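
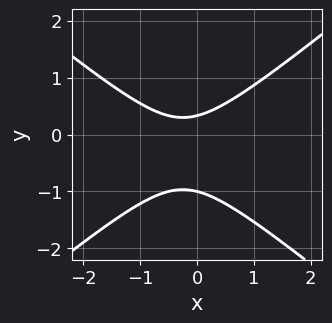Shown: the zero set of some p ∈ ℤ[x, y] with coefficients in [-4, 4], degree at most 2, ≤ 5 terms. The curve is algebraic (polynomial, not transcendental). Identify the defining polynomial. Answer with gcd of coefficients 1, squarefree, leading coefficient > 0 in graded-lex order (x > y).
1. Degree: no degree-1 curve has this shape, so deg p = 2.
2. Reading off the gridlines: it crosses the y-axis at the gridline y = -1; it misses every integer gridline on the x-axis.
3. Fitting integer coefficients to these (and the overall shape) gives p.

2*x^2 - 3*y^2 + x - 2*y + 1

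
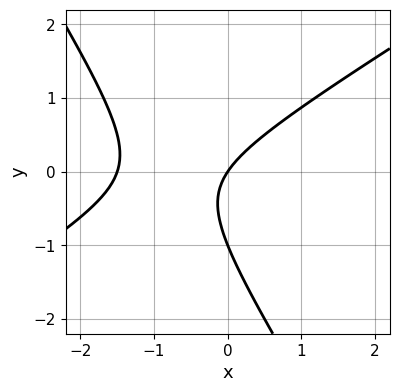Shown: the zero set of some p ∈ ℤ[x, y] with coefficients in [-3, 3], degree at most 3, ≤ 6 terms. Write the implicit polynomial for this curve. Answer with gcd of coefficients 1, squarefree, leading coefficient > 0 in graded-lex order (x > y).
1. Degree: the shape is more complex than any degree-1 curve, so deg p = 2.
2. Reading off the gridlines: one x-axis crossing is at x = 0; among the integer gridlines, it crosses the y-axis at y ∈ {-1, 0}.
3. These observations pin down the coefficients.

2*x^2 - 2*x*y - 2*y^2 + 3*x - 2*y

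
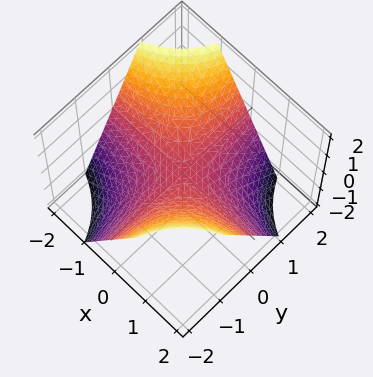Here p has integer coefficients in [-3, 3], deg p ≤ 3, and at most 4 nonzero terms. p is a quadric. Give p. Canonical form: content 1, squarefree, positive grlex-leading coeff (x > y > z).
1. The degree is 2 — a hyperbolic paraboloid; a quadric.
2. Checking where it meets the axes: it crosses the z-axis at the gridline z = 0; the visible x-axis segment lies entirely on the surface; every point of the y-axis in the box is on the surface.
3. Fitting integer coefficients to these (and the overall shape) gives p.

x*y + z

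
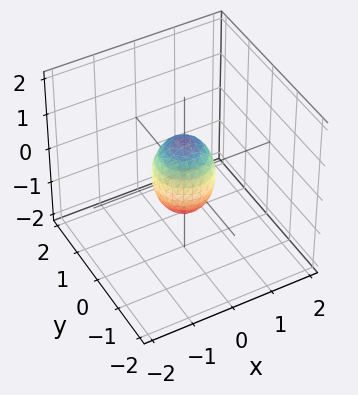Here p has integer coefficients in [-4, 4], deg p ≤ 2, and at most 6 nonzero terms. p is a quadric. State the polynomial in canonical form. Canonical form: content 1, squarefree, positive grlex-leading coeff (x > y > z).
2*x^2 + 2*y^2 + z^2 - 1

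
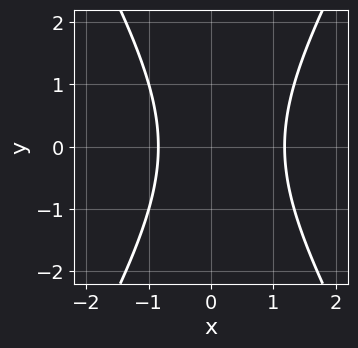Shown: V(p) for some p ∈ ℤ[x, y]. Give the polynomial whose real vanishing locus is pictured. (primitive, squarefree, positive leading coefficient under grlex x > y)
1. Degree: the shape is more complex than any degree-1 curve, so deg p = 2.
2. Symmetries: it's symmetric under y → −y, forcing even powers of y.
3. Against the integer gridlines: the curve avoids every integer y-axis point in the box.
4. Putting this together gives p.

3*x^2 - y^2 - x - 3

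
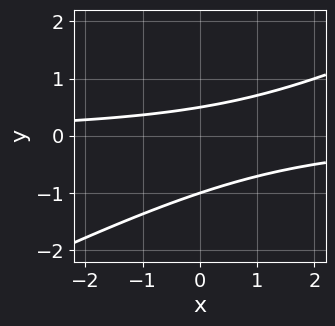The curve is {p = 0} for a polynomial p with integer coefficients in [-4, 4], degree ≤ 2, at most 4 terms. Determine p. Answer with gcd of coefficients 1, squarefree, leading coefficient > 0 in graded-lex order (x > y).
(a) Degree: the shape is more complex than any degree-1 curve, so deg p = 2.
(b) Reading off the gridlines: it crosses the y-axis at the gridline y = -1; it misses every integer gridline on the x-axis.
(c) Fitting integer coefficients to these (and the overall shape) gives p.

x*y - 2*y^2 - y + 1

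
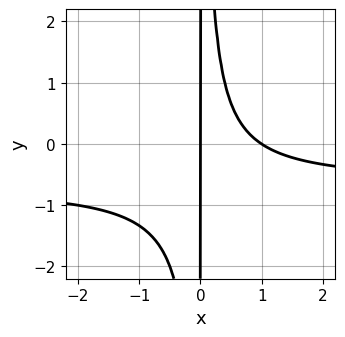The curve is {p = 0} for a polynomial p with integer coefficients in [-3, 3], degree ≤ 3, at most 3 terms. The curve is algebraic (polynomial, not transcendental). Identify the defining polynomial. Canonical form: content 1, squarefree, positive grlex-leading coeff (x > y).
3*x^2*y + 2*x^2 - 2*x

1. Degree: no degree-2 curve has this shape, so deg p = 3.
2. From the visible intercepts: the x-axis gridline crossings are at x ∈ {0, 1}; the visible y-axis segment lies entirely on the curve.
3. Fitting integer coefficients to these (and the overall shape) gives p.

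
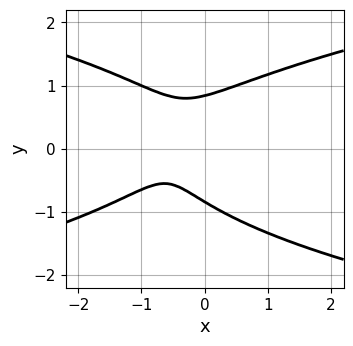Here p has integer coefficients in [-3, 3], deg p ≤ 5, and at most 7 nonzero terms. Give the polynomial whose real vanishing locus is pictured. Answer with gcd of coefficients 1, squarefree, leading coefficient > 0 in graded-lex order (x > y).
1. Degree: the shape is more complex than any degree-3 curve, so deg p = 4.
2. Reading off the gridlines: no x-intercept at any integer in the box.
3. Fitting integer coefficients to these (and the overall shape) gives p.

2*y^4 - 2*x^2 + x*y - 2*x - 1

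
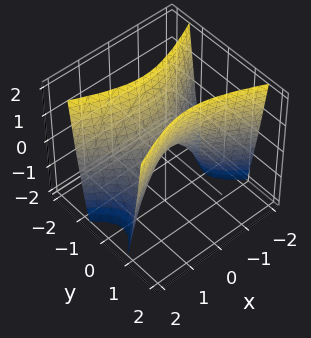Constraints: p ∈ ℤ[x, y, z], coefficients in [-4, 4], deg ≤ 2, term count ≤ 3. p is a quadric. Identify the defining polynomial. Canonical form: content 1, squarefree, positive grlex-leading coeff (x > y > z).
First, degree: a hyperbolic paraboloid; a quadric, so deg p = 2.
Next, symmetries: the y ↦ −y reflection is a symmetry, so y appears only in even powers; it's symmetric under x → −x, forcing even powers of x.
Next, observable constraints: one z-axis crossing is at z = 0; one y-axis crossing is at y = 0; it meets the x-axis at x = 0 (among the integer gridlines).
Finally, assembling these constraints gives the stated polynomial.

x^2 - 3*y^2 + z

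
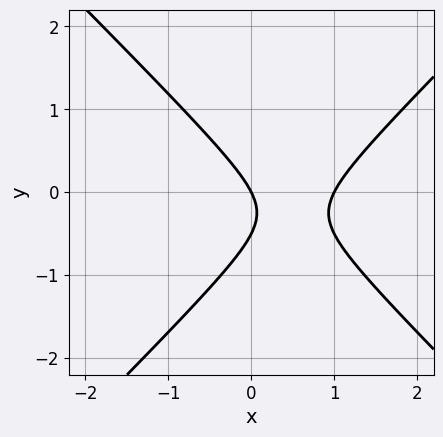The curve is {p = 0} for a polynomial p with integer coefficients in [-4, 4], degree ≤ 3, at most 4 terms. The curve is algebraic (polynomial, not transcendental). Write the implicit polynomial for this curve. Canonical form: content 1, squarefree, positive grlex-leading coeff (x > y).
First, deg p = 2.
Then, checking where it meets the axes: it meets the y-axis at y = 0 (among the integer gridlines); among the integer gridlines, it crosses the x-axis at x ∈ {0, 1}.
Finally, fitting integer coefficients to these (and the overall shape) gives p.

2*x^2 - 2*y^2 - 2*x - y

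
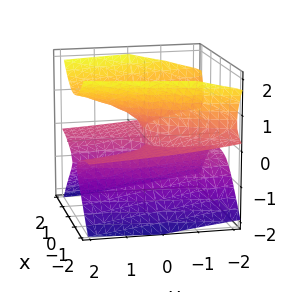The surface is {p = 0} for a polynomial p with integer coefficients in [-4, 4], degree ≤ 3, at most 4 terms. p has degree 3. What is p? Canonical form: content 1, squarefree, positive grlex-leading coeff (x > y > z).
The degree is 3 — a generic line meets the surface in up to 3 points.
From the axis intercepts and sections: every point of the x-axis in the box is on the surface; it crosses the z-axis at the gridline z = 0; it meets the y-axis at y = 0 (among the integer gridlines).
Solving for integer coefficients yields p as stated.

3*x^2*z - 3*z^3 + 2*y*z + y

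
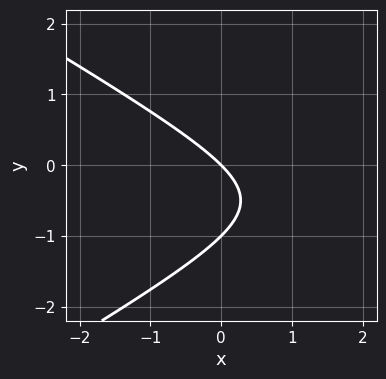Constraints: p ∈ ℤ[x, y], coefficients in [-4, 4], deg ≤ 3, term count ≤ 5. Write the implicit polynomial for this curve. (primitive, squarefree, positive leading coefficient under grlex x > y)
x^2 - 3*y^2 - 3*x - 3*y

1. Degree: no degree-1 curve has this shape, so deg p = 2.
2. Observable constraints: it crosses the x-axis at the gridline x = 0; the y-axis gridline crossings are at y ∈ {-1, 0}.
3. Fitting integer coefficients to these (and the overall shape) gives p.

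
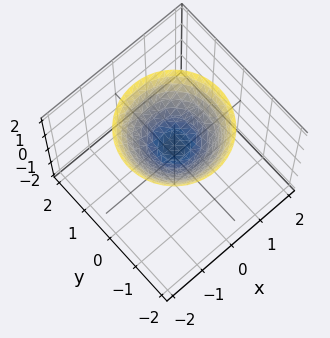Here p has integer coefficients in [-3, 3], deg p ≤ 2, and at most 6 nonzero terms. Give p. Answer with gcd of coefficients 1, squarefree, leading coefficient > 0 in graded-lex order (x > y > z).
2*x^2 + 2*y^2 - 3*z + 2

deg p = 2. A generic line meets the surface in up to 2 points.
Symmetries: every cross-section ⟂ z is a circle, so x, y appear only via x² + y².
Observable constraints: a circular section at z = 1 has radius between 0 and 1; no y-intercept at any integer in the box; it misses every integer gridline on the x-axis.
Matching integer coefficients to the picture gives p.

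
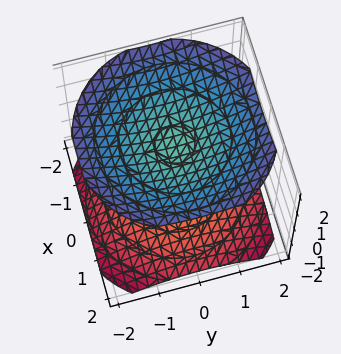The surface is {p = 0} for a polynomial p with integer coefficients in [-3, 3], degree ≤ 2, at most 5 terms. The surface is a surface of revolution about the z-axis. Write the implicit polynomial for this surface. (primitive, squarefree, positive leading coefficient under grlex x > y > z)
First, I count 2 distinct pieces. They look like related sheets of one shape, so recover p as a whole.
Next, the degree is 2 — a generic line meets the surface in up to 2 points.
Next, symmetry: the surface is invariant under rotation about z: p = q(x² + y², z).
Then, against the integer gridlines: it misses every integer gridline on the y-axis; the surface avoids every integer x-axis point in the box.
Finally, solving for integer coefficients yields p as stated.

x^2 + y^2 - 2*z^2 + 3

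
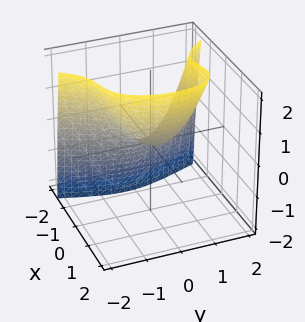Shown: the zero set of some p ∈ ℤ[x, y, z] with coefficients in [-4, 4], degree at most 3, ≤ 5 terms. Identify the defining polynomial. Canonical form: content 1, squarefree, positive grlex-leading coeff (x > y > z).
3*x^3 - x*y + 2*y^2 - 2*z

deg p = 3.
Reading off the gridlines: one z-axis crossing is at z = 0; one x-axis crossing is at x = 0.
Solving for integer coefficients yields p as stated.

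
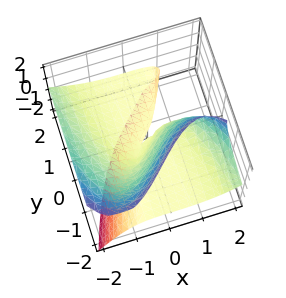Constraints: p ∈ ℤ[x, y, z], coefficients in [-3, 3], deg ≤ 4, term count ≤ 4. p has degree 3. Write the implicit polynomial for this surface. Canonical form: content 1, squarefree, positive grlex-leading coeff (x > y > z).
(a) The degree is 3 — the shape is more complex than any degree-2 surface.
(b) Checking where it meets the axes: one x-axis crossing is at x = 0; it crosses the z-axis at the gridline z = 0.
(c) Together with the visible shape, these determine p as stated. Check: (0, 1, 0) on the y-axis lies on the surface, and p(0, 1, 0) = 0. ✓

x^3 - 3*x*z + 3*y*z + 2*z^2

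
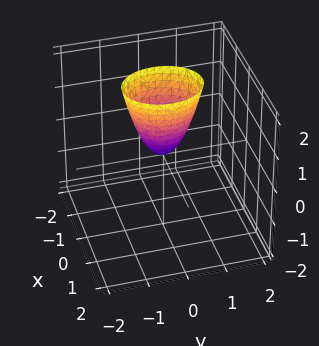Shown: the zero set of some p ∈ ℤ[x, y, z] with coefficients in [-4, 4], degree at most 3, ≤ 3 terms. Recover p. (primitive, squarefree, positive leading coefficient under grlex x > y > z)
3*x^2 + 2*y^2 - z

(a) Degree: a single bowl opening along one axis; a quadric, so deg p = 2.
(b) Symmetries: mirror symmetry y ↦ −y ⇒ only even powers of y; the x ↦ −x reflection is a symmetry, so x appears only in even powers.
(c) From the visible intercepts: one y-axis crossing is at y = 0; it meets the z-axis at z = 0 (among the integer gridlines); one x-axis crossing is at x = 0.
(d) Fitting integer coefficients to these (and the overall shape) gives p.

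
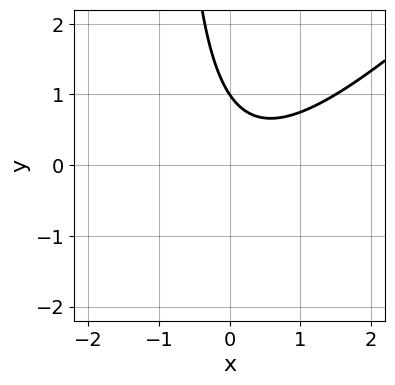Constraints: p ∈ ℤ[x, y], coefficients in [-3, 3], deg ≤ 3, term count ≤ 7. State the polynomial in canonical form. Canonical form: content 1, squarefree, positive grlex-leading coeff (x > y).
(a) Degree: no degree-1 curve has this shape, so deg p = 2.
(b) Observable constraints: no x-intercept at any integer in the box; it crosses the y-axis at the gridline y = 1.
(c) Together with the visible shape, these determine p as stated.

2*x^2 - 2*x*y - x - 2*y + 2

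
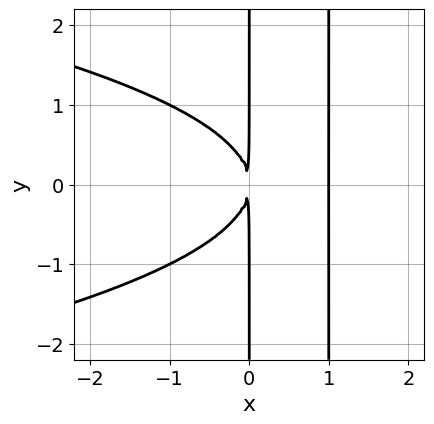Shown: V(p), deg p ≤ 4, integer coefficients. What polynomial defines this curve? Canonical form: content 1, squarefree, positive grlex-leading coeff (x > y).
(a) deg p = 4.
(b) Symmetries: the y ↦ −y reflection is a symmetry, so y appears only in even powers.
(c) Checking where it meets the axes: one x-axis crossing is at x = 1; the visible y-axis segment lies entirely on the curve.
(d) Matching integer coefficients to the picture gives p.

x^2*y^2 + x^3 - x*y^2 - x^2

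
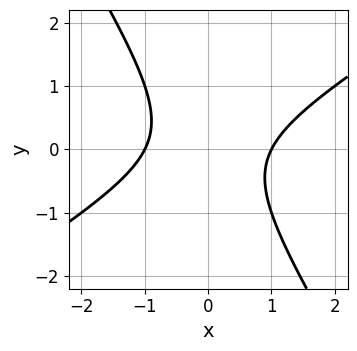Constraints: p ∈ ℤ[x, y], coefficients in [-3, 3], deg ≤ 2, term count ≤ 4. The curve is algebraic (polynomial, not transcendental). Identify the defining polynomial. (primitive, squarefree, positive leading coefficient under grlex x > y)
First, degree: the shape is more complex than any degree-1 curve, so deg p = 2.
Then, checking where it meets the axes: the x-axis gridline crossings are at x ∈ {-1, 1}; no y-intercept at any integer in the box.
Finally, these observations pin down the coefficients.

x^2 - x*y - y^2 - 1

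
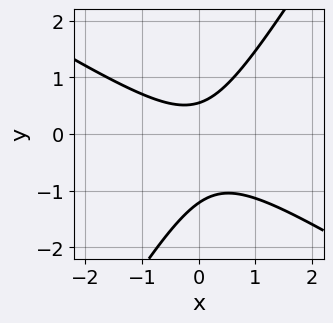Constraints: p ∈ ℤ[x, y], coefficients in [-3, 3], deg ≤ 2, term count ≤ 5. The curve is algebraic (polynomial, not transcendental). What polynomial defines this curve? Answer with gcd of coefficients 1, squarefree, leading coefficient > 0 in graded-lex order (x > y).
3*x^2 + 3*x*y - 3*y^2 - 2*y + 2

1. Degree: a generic line meets the curve in up to 2 points, so deg p = 2.
2. Checking where it meets the axes: it misses every integer gridline on the x-axis.
3. Assembling these constraints gives the stated polynomial.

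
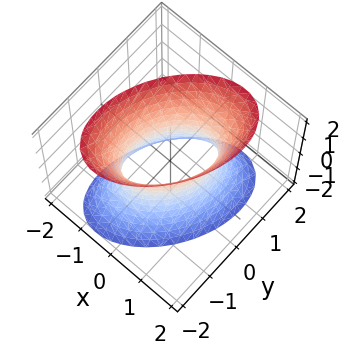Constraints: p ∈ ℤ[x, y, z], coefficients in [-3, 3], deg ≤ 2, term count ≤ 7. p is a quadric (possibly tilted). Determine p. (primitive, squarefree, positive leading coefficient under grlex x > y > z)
1. The degree is 2 — the shape is more complex than any degree-1 surface.
2. Observable constraints: it misses every integer gridline on the z-axis; the y-axis gridline crossings are at y ∈ {-1, 1}.
3. Matching integer coefficients to the picture gives p.

3*x^2 - 2*x*y + 2*y^2 - z^2 - 2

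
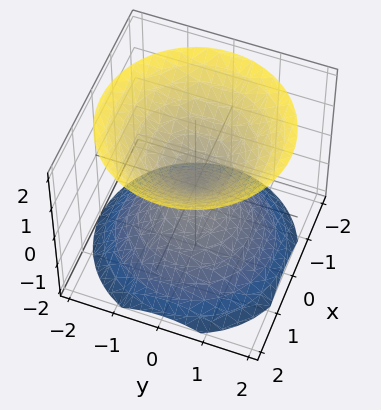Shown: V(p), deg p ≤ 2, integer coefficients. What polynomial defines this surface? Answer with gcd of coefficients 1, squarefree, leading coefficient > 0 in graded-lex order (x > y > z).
x^2 + y^2 - z^2

I count 2 distinct pieces. Treating them together as one polynomial.
deg p = 2. A double cone through the origin; a quadric.
Symmetries: the z-axis is an axis of rotation, so x and y enter only as x² + y²; the z ↦ −z reflection is a symmetry, so z appears only in even powers.
Against the integer gridlines: it meets the x-axis at x = 0 (among the integer gridlines); a circular section at z = 1 has radius exactly 1; it crosses the y-axis at the gridline y = 0.
Together with the visible shape, these determine p as stated.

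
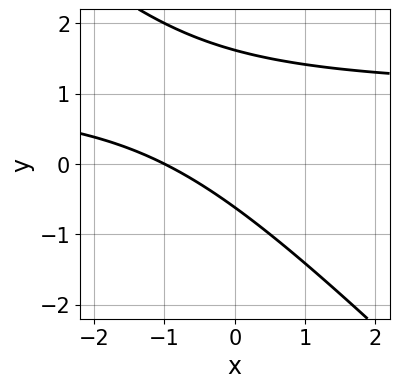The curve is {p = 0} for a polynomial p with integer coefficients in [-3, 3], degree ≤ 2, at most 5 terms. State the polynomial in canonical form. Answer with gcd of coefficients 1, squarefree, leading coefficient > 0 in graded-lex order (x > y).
(a) deg p = 2. No degree-1 curve has this shape.
(b) Observable constraints: it meets the x-axis at x = -1 (among the integer gridlines).
(c) Assembling these constraints gives the stated polynomial.

x*y + y^2 - x - y - 1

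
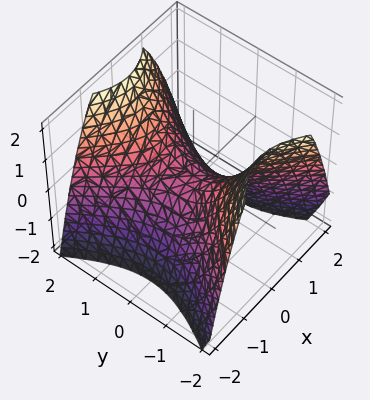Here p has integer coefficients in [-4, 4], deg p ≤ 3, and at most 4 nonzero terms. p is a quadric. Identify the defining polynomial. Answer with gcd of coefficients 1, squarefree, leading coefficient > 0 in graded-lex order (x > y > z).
(a) deg p = 2.
(b) Symmetries: the y ↦ −y reflection is a symmetry, so y appears only in even powers; mirror symmetry x ↦ −x ⇒ only even powers of x.
(c) Checking where it meets the axes: one y-axis crossing is at y = 0; one z-axis crossing is at z = 0.
(d) Assembling these constraints gives the stated polynomial.

3*x^2 - 2*y^2 + 3*z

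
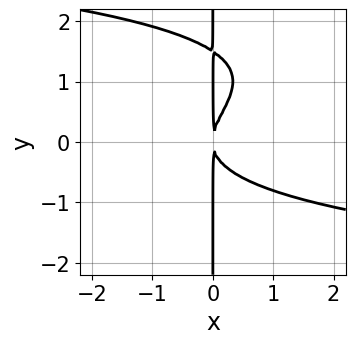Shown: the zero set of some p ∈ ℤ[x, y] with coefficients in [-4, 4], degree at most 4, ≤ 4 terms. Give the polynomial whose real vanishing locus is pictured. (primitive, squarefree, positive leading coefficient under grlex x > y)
Degree: no degree-3 curve has this shape, so deg p = 4.
Checking where it meets the axes: the visible y-axis segment lies entirely on the curve.
Assembling these constraints gives the stated polynomial.

2*x*y^3 - 3*x*y^2 + 3*x^2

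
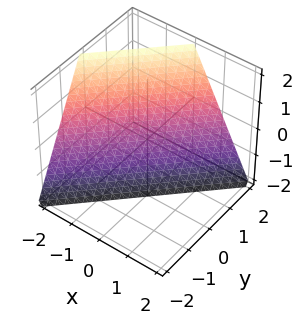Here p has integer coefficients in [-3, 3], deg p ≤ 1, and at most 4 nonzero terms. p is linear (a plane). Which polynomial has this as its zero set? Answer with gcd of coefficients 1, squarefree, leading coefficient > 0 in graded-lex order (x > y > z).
2*x - 2*y + z + 2

Degree: every cross-section is a straight line — this is a plane, so deg p = 1.
From the axis intercepts and sections: it meets the z-axis at z = -2 (among the integer gridlines); it meets the x-axis at x = -1 (among the integer gridlines); it crosses the y-axis at the gridline y = 1.
Putting this together gives p.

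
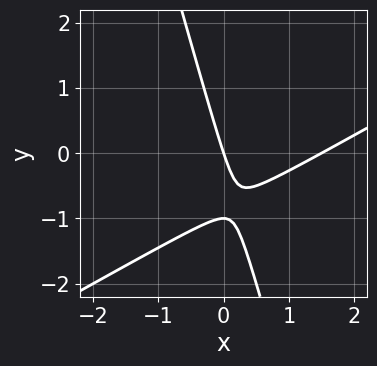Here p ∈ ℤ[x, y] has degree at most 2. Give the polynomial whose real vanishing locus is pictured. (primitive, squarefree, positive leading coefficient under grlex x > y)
1. Degree: no degree-1 curve has this shape, so deg p = 2.
2. Against the integer gridlines: among the integer gridlines, it crosses the y-axis at y ∈ {-1, 0}; it meets the x-axis at x = 0 (among the integer gridlines).
3. Putting this together gives p.

2*x^2 - 3*x*y - y^2 - 3*x - y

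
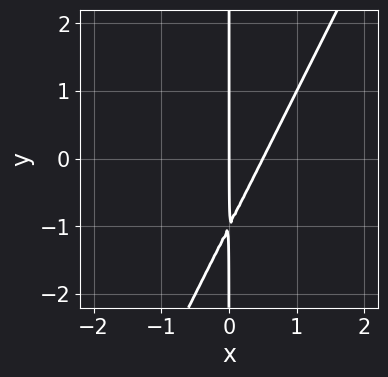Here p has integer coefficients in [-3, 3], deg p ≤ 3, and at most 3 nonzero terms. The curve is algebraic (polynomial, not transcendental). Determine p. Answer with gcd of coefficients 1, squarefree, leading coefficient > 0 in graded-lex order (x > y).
(a) Degree: a generic line meets the curve in up to 2 points, so deg p = 2.
(b) Reading off the gridlines: one x-axis crossing is at x = 0; every point of the y-axis in the box is on the curve.
(c) Putting this together gives p.

2*x^2 - x*y - x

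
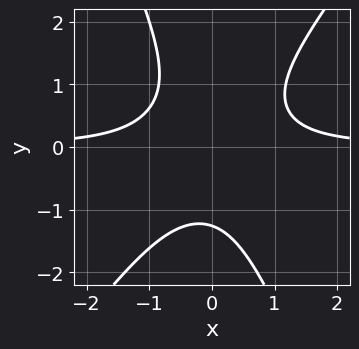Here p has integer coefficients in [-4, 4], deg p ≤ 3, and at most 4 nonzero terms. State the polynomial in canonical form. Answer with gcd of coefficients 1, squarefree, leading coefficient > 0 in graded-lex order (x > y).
3*x^2*y - x*y^2 - y^3 - 2

deg p = 3.
From the axis intercepts and sections: the curve avoids every integer x-axis point in the box.
These observations pin down the coefficients.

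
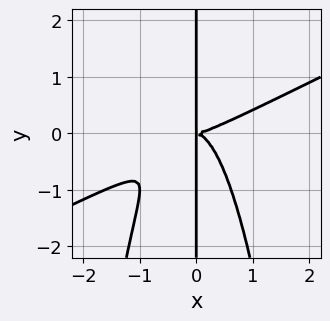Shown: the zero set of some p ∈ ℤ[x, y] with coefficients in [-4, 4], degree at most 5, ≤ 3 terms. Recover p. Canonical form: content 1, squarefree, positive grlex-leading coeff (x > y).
The degree is 4 — a generic line meets the curve in up to 4 points.
From the visible intercepts: every point of the y-axis in the box is on the curve.
The integer polynomial consistent with all of this is the stated p.

x^4 - 2*x^3*y - x*y^2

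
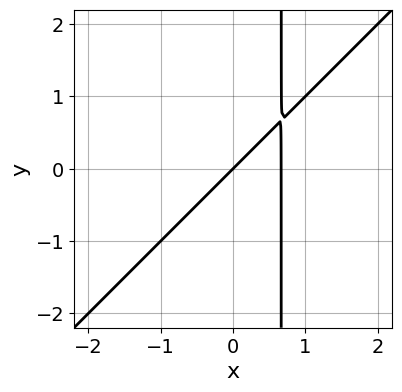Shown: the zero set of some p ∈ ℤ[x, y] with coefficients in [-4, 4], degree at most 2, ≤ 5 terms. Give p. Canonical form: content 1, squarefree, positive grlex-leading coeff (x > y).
3*x^2 - 3*x*y - 2*x + 2*y

(a) Degree: no degree-1 curve has this shape, so deg p = 2.
(b) From the visible intercepts: it meets the y-axis at y = 0 (among the integer gridlines); one x-axis crossing is at x = 0.
(c) Together with the visible shape, these determine p as stated.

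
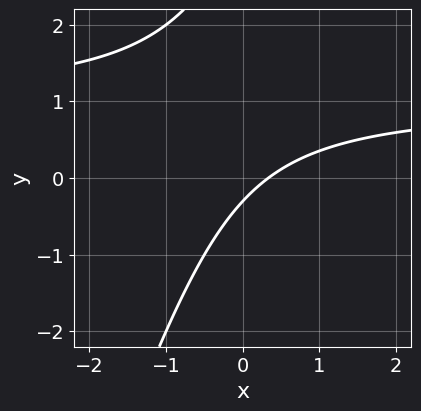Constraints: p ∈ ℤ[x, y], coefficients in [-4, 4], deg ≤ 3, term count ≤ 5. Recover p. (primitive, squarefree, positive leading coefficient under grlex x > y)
3*x*y - y^2 - 3*x + 3*y + 1

(a) deg p = 2.
(b) Matching integer coefficients to the picture gives p.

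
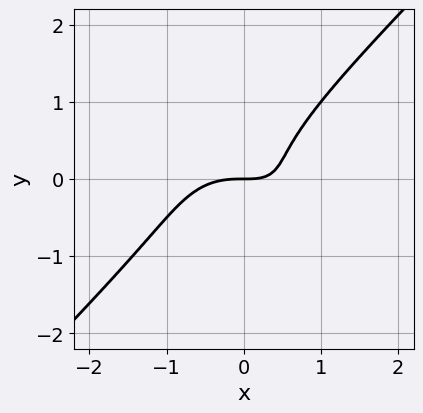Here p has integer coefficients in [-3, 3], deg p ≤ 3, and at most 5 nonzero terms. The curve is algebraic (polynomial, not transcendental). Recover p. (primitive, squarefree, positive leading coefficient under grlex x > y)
x^3 + x*y^2 - 2*y^3 + x*y - y

1. Degree: the shape is more complex than any degree-2 curve, so deg p = 3.
2. Reading off the gridlines: one y-axis crossing is at y = 0; one x-axis crossing is at x = 0.
3. Matching integer coefficients to the picture gives p.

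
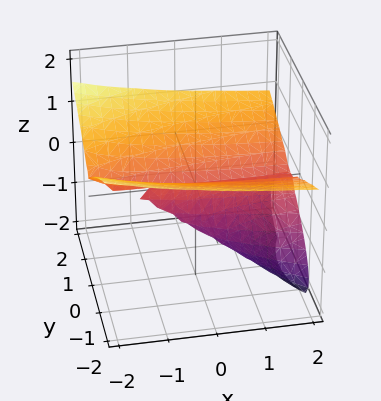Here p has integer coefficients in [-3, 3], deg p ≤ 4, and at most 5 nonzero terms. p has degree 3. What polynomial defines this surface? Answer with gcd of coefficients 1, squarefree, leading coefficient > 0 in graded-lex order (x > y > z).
2*x*z^2 + 3*z^3 - 2*y^2 + 3*z^2

First, the degree is 3 — no degree-2 surface has this shape.
Next, checking where it meets the axes: it meets the y-axis at y = 0 (among the integer gridlines); among the integer gridlines, it crosses the z-axis at z ∈ {-1, 0}; every point of the x-axis in the box is on the surface.
Finally, these observations pin down the coefficients.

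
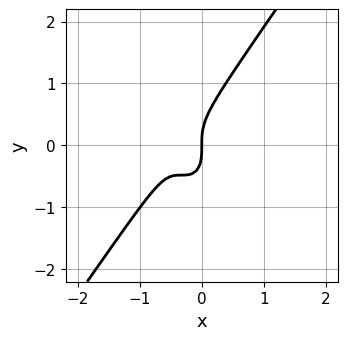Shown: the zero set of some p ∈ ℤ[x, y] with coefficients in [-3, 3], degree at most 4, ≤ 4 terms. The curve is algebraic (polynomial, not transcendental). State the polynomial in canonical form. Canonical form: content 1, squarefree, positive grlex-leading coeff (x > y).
deg p = 3. The shape is more complex than any degree-2 curve.
Observable constraints: it meets the x-axis at x = 0 (among the integer gridlines); one y-axis crossing is at y = 0.
Matching integer coefficients to the picture gives p.

3*x^3 - y^3 + 3*x^2 + x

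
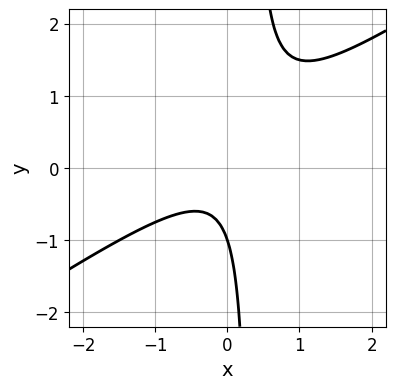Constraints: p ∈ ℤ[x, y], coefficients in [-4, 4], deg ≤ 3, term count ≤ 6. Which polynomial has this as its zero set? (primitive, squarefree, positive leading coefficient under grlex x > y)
First, degree: a generic line meets the curve in up to 2 points, so deg p = 2.
Then, from the axis intercepts and sections: the curve avoids every integer x-axis point in the box; it meets the y-axis at y = -1 (among the integer gridlines).
Finally, fitting integer coefficients to these (and the overall shape) gives p.

2*x^2 - 3*x*y + y + 1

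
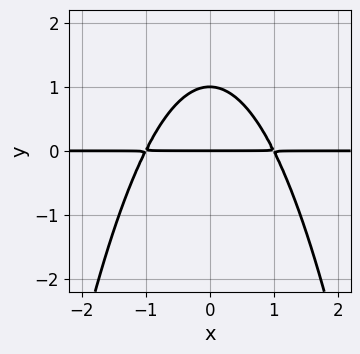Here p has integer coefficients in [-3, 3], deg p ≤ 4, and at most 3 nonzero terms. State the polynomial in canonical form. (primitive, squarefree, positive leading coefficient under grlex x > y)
x^2*y + y^2 - y

(a) Degree: a generic line meets the curve in up to 3 points, so deg p = 3.
(b) Symmetries: it's symmetric under x → −x, forcing even powers of x.
(c) Checking where it meets the axes: the visible x-axis segment lies entirely on the curve; the y-axis gridline crossings are at y ∈ {0, 1}.
(d) Together with the visible shape, these determine p as stated.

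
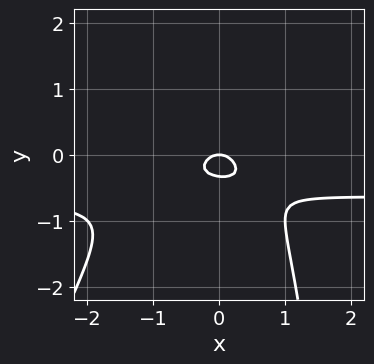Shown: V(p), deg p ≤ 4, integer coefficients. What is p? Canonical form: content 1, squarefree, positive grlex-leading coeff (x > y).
3*x^2*y - x*y^2 + 2*x^2 + 3*y^2 + y

1. Degree: the shape is more complex than any degree-2 curve, so deg p = 3.
2. Against the integer gridlines: it crosses the x-axis at the gridline x = 0; one y-axis crossing is at y = 0.
3. Assembling these constraints gives the stated polynomial.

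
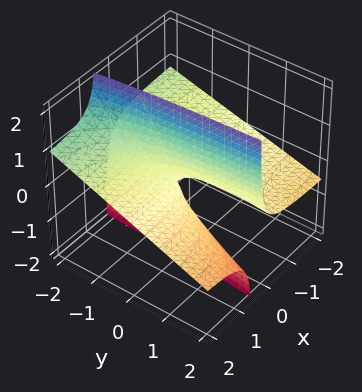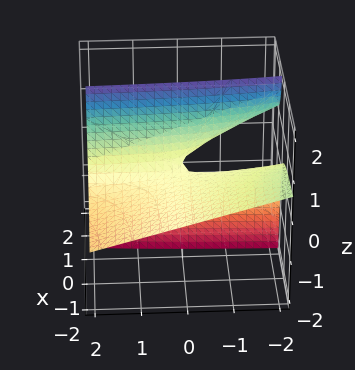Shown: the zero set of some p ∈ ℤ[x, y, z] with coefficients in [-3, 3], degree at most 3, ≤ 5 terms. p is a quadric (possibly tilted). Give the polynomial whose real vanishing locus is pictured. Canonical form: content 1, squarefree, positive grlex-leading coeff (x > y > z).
Degree: no degree-1 surface has this shape, so deg p = 2.
Reading off the gridlines: it crosses the z-axis at the gridline z = 0; every point of the y-axis in the box is on the surface; every point of the x-axis in the box is on the surface.
Matching integer coefficients to the picture gives p.

x*y + 3*x*z - z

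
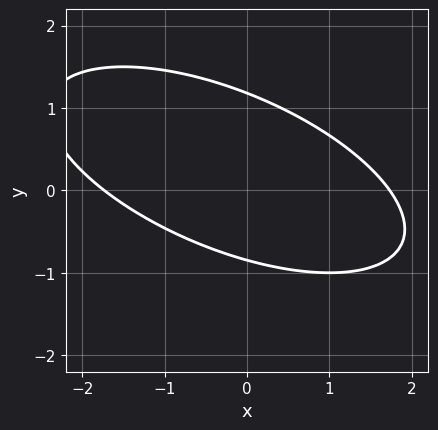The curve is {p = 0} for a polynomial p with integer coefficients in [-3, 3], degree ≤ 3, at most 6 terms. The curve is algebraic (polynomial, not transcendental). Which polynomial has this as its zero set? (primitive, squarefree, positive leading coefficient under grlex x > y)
1. deg p = 2. No degree-1 curve has this shape.
2. Matching integer coefficients to the picture gives p.

x^2 + 2*x*y + 3*y^2 - y - 3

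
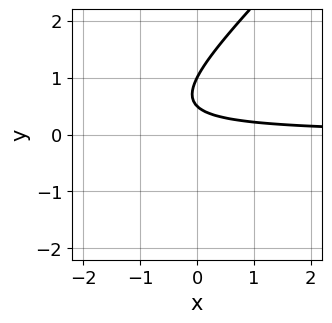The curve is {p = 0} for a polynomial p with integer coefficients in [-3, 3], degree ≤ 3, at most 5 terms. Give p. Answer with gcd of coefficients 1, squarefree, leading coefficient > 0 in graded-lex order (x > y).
2*x*y - 2*y^2 + 3*y - 1

1. The degree is 2 — the shape is more complex than any degree-1 curve.
2. Against the integer gridlines: the curve avoids every integer x-axis point in the box; it meets the y-axis at y = 1 (among the integer gridlines).
3. Solving for integer coefficients yields p as stated.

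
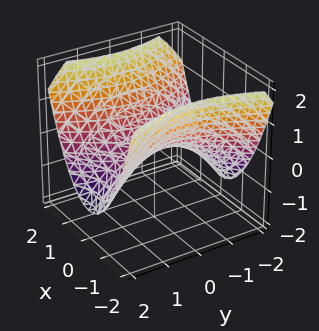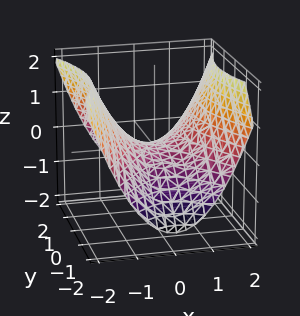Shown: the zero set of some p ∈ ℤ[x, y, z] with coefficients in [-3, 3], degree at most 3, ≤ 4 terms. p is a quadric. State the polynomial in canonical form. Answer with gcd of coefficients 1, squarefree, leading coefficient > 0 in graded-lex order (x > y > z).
1. The degree is 2 — a hyperbolic paraboloid; a quadric.
2. Symmetries: the y ↦ −y reflection is a symmetry, so y appears only in even powers; the x ↦ −x reflection is a symmetry, so x appears only in even powers.
3. Reading off the gridlines: it meets the z-axis at z = 0 (among the integer gridlines); it meets the y-axis at y = 0 (among the integer gridlines).
4. Assembling these constraints gives the stated polynomial.

2*x^2 - y^2 - 3*z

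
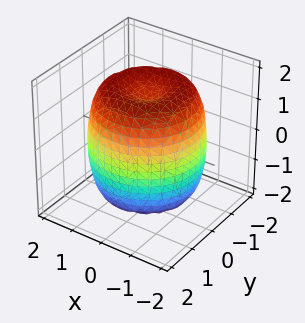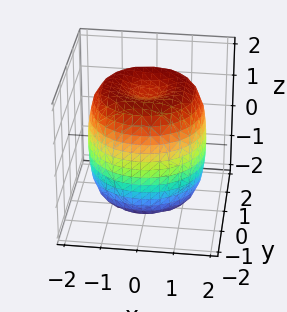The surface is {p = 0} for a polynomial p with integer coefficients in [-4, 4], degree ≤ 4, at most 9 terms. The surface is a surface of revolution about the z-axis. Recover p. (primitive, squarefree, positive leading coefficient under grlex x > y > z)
The degree is 4 — the shape is more complex than any degree-3 surface.
Symmetries: rotational symmetry about the z-axis ⇒ p depends on x, y only through x² + y².
Checking where it meets the axes: a circular section at z = -1 has radius between 1 and 2.
Matching integer coefficients to the picture gives p.

x^4 + 2*x^2*y^2 + y^4 - 2*x^2 - 2*y^2 + z^2 - 2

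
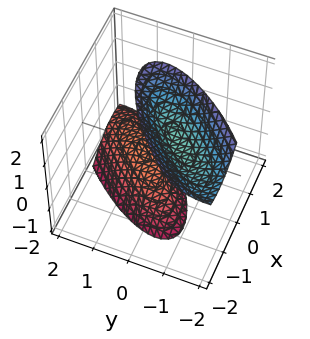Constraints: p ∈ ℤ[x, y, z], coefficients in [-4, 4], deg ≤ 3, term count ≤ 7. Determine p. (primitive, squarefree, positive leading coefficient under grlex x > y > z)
First, the picture has 2 separate pieces. They look like related sheets of one shape, so recover p as a whole.
Next, deg p = 2. A generic line meets the surface in up to 2 points.
Then, reading off the gridlines: it misses every integer gridline on the x-axis; the surface avoids every integer y-axis point in the box.
Finally, matching integer coefficients to the picture gives p.

2*x^2 - 3*x*y + 2*y^2 + y*z - z^2 + 2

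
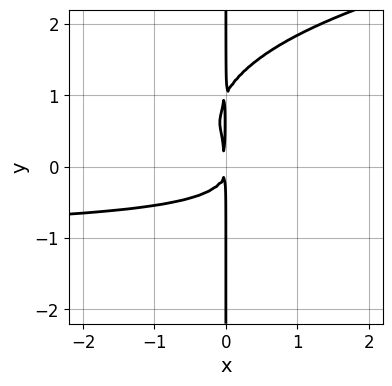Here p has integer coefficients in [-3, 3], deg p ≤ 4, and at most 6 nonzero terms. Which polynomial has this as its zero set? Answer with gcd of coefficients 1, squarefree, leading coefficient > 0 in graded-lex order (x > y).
(a) The degree is 4 — no degree-3 curve has this shape.
(b) Reading off the gridlines: every point of the y-axis in the box is on the curve.
(c) Matching integer coefficients to the picture gives p.

x*y^3 - x^2*y - x*y^2 - x^2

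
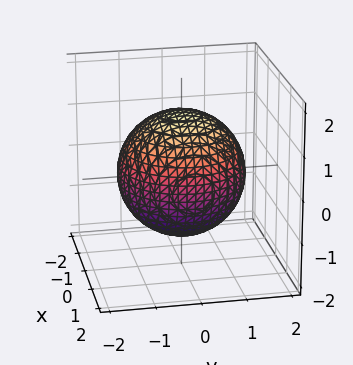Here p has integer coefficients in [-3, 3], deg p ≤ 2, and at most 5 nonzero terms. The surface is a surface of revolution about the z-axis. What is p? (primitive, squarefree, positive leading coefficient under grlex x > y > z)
First, degree: the shape is more complex than any degree-1 surface, so deg p = 2.
Next, by symmetry, the z-axis is an axis of rotation, so x and y enter only as x² + y².
Then, observable constraints: a circular section at z = 0 has radius between 1 and 2.
Finally, fitting integer coefficients to these (and the overall shape) gives p.

x^2 + y^2 + z^2 - 2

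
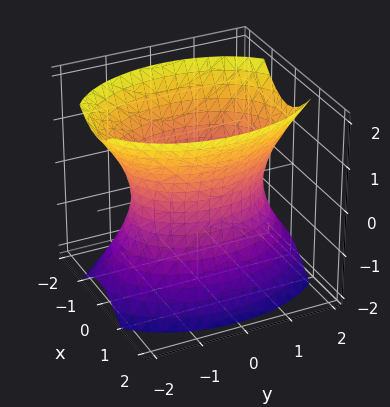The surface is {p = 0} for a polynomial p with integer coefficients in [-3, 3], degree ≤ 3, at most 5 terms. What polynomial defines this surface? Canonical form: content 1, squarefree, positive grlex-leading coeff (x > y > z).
2*x^2 + y^2 - z^2 - 2

deg p = 2. One connected sheet with a waist; a quadric.
Symmetries: it's symmetric under y → −y, forcing even powers of y; it's symmetric under x → −x, forcing even powers of x; mirror symmetry z ↦ −z ⇒ only even powers of z.
From the visible intercepts: it misses every integer gridline on the z-axis; among the integer gridlines, it crosses the x-axis at x ∈ {-1, 1}.
Matching integer coefficients to the picture gives p.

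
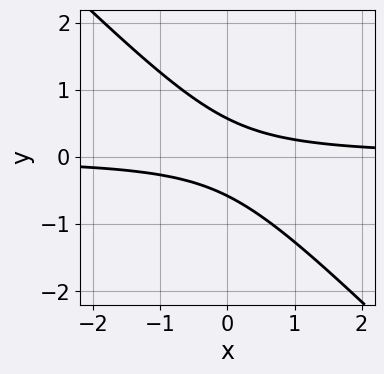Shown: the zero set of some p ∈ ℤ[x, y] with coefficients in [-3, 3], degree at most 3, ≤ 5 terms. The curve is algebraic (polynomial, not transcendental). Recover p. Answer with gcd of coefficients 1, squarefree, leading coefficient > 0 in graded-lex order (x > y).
First, the degree is 2 — no degree-1 curve has this shape.
Next, checking where it meets the axes: it misses every integer gridline on the x-axis.
Finally, the integer polynomial consistent with all of this is the stated p.

3*x*y + 3*y^2 - 1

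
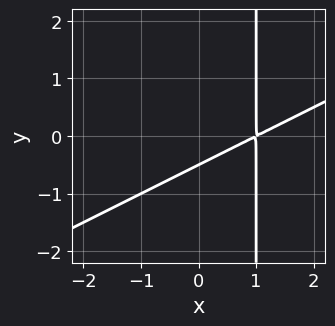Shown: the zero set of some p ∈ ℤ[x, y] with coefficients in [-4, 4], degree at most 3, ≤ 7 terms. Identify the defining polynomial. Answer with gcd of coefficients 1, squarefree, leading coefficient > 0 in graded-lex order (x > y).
(a) The degree is 2 — no degree-1 curve has this shape.
(b) Putting this together gives p.

x^2 - 2*x*y - 2*x + 2*y + 1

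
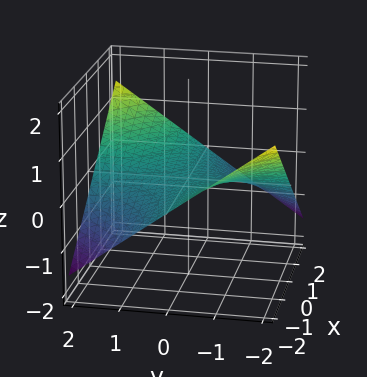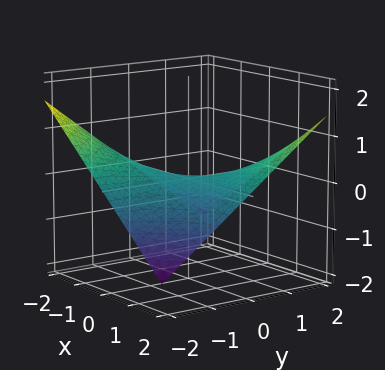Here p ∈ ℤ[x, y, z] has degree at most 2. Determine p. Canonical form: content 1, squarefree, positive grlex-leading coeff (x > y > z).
x*y - 3*z

The degree is 2 — a hyperbolic paraboloid; a quadric.
Reading off the gridlines: the visible x-axis segment lies entirely on the surface; the visible y-axis segment lies entirely on the surface; it crosses the z-axis at the gridline z = 0.
Fitting integer coefficients to these (and the overall shape) gives p.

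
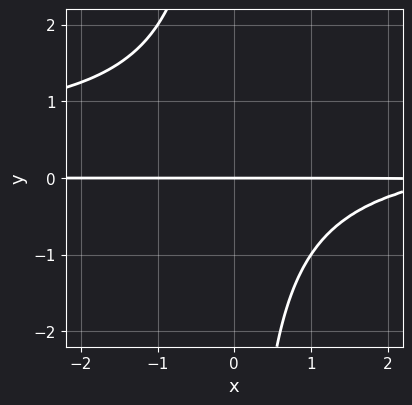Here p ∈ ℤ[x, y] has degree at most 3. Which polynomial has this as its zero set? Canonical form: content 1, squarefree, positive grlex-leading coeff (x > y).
2*x*y^2 - x*y + 3*y

1. Degree: no degree-2 curve has this shape, so deg p = 3.
2. From the visible intercepts: it meets the y-axis at y = 0 (among the integer gridlines); every point of the x-axis in the box is on the curve.
3. Solving for integer coefficients yields p as stated.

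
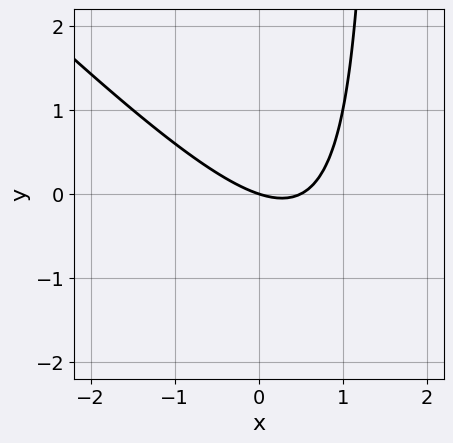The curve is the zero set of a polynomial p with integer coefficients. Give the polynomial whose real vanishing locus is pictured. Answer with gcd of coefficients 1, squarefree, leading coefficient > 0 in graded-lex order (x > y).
Degree: a generic line meets the curve in up to 2 points, so deg p = 2.
From the axis intercepts and sections: it meets the y-axis at y = 0 (among the integer gridlines); it meets the x-axis at x = 0 (among the integer gridlines).
Assembling these constraints gives the stated polynomial.

2*x^2 + 2*x*y - x - 3*y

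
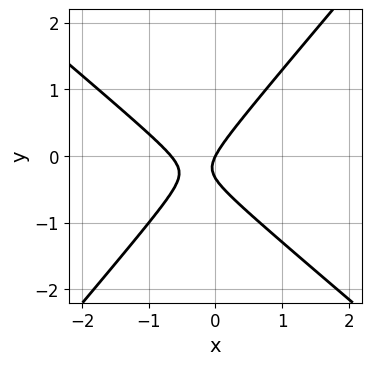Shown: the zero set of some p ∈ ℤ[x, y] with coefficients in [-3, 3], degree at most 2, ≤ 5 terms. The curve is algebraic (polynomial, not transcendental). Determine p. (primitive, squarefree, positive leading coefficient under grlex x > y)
3*x^2 + x*y - 3*y^2 + 2*x - y

(a) Degree: no degree-1 curve has this shape, so deg p = 2.
(b) From the axis intercepts and sections: it crosses the x-axis at the gridline x = 0; it crosses the y-axis at the gridline y = 0.
(c) Together with the visible shape, these determine p as stated.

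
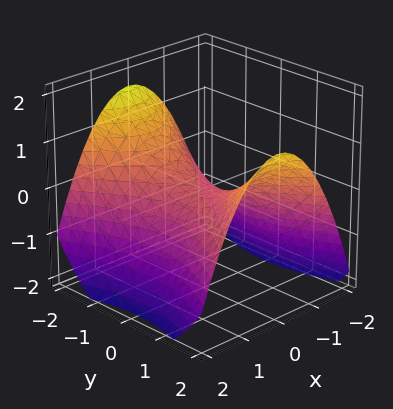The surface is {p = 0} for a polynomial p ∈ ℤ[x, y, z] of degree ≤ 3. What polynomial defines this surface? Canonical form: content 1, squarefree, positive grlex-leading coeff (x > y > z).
2*x^2 - y^2 + 3*z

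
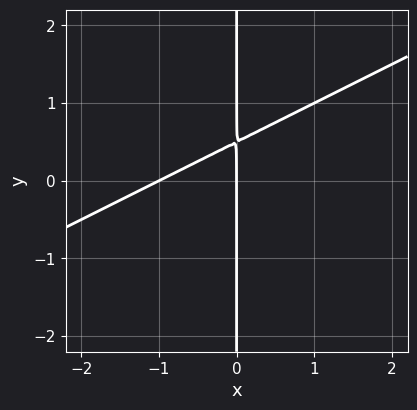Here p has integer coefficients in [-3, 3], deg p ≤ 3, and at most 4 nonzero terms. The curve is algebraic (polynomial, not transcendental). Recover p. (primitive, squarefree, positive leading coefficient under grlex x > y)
Degree: no degree-1 curve has this shape, so deg p = 2.
Checking where it meets the axes: among the integer gridlines, it crosses the x-axis at x ∈ {-1, 0}; the visible y-axis segment lies entirely on the curve.
These observations pin down the coefficients.

x^2 - 2*x*y + x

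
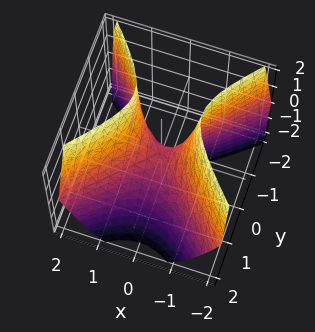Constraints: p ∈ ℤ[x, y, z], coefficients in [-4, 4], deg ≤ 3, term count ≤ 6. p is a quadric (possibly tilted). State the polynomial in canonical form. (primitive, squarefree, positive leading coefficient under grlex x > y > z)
2*x^2 - 2*y^2 - y*z - z

First, the degree is 2 — a generic line meets the surface in up to 2 points.
Next, reading off the gridlines: it crosses the y-axis at the gridline y = 0; it meets the x-axis at x = 0 (among the integer gridlines); it crosses the z-axis at the gridline z = 0.
Finally, putting this together gives p.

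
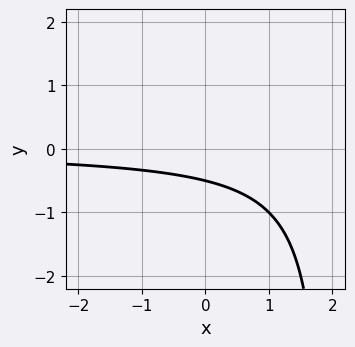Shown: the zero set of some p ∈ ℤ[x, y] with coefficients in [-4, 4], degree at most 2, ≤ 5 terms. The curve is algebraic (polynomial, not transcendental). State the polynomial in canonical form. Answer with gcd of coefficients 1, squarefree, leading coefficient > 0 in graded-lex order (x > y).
First, deg p = 2.
Next, observable constraints: it misses every integer gridline on the x-axis.
Finally, together with the visible shape, these determine p as stated.

x*y - 2*y - 1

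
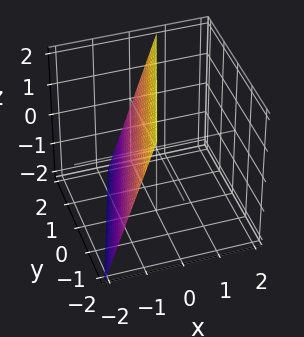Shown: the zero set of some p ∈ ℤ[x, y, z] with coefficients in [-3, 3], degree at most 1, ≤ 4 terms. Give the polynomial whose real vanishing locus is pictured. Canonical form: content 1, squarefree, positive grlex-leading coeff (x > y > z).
3*x - y - z + 2

(a) deg p = 1. The surface is flat (a plane).
(b) Against the integer gridlines: it meets the y-axis at y = 2 (among the integer gridlines); it meets the z-axis at z = 2 (among the integer gridlines).
(c) Together with the visible shape, these determine p as stated.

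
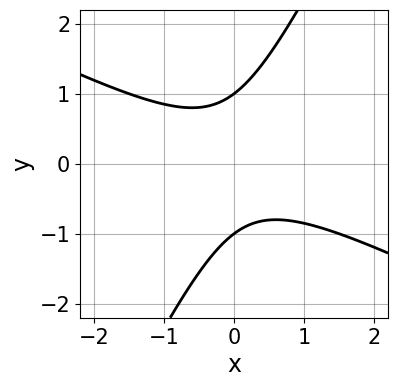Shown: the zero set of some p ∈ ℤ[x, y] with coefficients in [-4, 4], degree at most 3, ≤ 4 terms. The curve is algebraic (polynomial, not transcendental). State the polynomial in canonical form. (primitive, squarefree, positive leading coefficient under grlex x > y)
First, deg p = 2.
Next, reading off the gridlines: among the integer gridlines, it crosses the y-axis at y ∈ {-1, 1}; no x-intercept at any integer in the box.
Finally, together with the visible shape, these determine p as stated.

2*x^2 + 3*x*y - 2*y^2 + 2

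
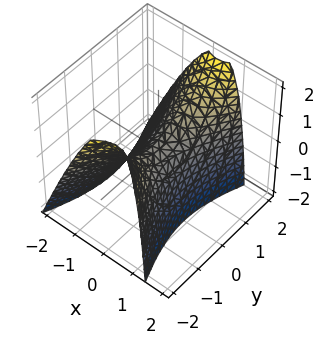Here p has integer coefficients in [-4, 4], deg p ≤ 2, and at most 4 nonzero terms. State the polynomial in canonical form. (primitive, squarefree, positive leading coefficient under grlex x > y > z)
First, the degree is 2 — a generic line meets the surface in up to 2 points.
Then, reading off the gridlines: one x-axis crossing is at x = 0; one y-axis crossing is at y = 0; it crosses the z-axis at the gridline z = 0.
Finally, solving for integer coefficients yields p as stated.

3*x^2 - x*z - y^2 + 2*z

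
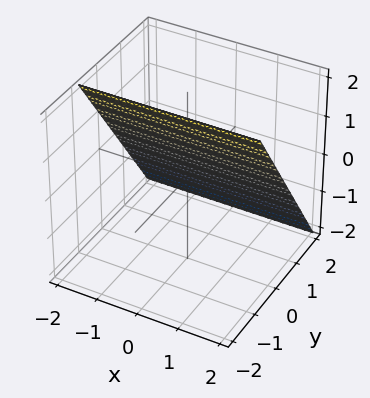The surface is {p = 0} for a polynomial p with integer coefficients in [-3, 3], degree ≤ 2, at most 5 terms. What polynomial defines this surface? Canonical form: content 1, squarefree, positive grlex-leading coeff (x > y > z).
3*y + 2*z - 2

1. Degree: the surface is flat (a plane), so deg p = 1.
2. Checking where it meets the axes: it meets the z-axis at z = 1 (among the integer gridlines); it misses every integer gridline on the x-axis.
3. Assembling these constraints gives the stated polynomial.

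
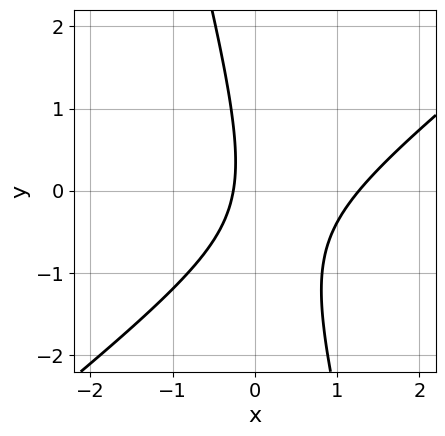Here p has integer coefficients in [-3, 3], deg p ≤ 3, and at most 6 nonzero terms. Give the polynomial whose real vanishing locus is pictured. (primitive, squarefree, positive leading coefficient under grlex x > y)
(a) Degree: the shape is more complex than any degree-1 curve, so deg p = 2.
(b) From the visible intercepts: it misses every integer gridline on the y-axis.
(c) Assembling these constraints gives the stated polynomial.

3*x^2 - 3*x*y - y^2 - 3*x - 1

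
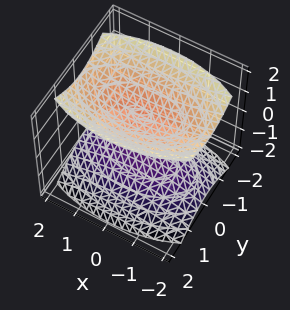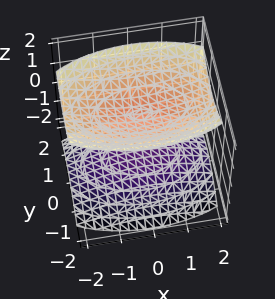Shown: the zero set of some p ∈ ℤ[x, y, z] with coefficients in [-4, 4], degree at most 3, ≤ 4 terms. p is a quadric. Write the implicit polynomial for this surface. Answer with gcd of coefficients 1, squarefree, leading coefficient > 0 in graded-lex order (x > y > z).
x^2 + 3*y^2 - 3*z^2 + 3

I count 2 distinct pieces.
Degree: two separate bowl-shaped sheets opening away from each other; a quadric, so deg p = 2.
Symmetries: the y ↦ −y reflection is a symmetry, so y appears only in even powers; it's symmetric under x → −x, forcing even powers of x; mirror symmetry z ↦ −z ⇒ only even powers of z.
From the visible intercepts: the surface avoids every integer y-axis point in the box; it misses every integer gridline on the x-axis; among the integer gridlines, it crosses the z-axis at z ∈ {-1, 1}.
Assembling these constraints gives the stated polynomial.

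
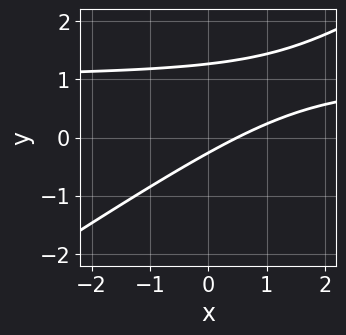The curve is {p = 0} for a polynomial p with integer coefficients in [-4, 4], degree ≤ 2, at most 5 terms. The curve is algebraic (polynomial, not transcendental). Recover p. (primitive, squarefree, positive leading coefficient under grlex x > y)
2*x*y - 3*y^2 - 2*x + 3*y + 1

(a) Degree: the shape is more complex than any degree-1 curve, so deg p = 2.
(b) Putting this together gives p.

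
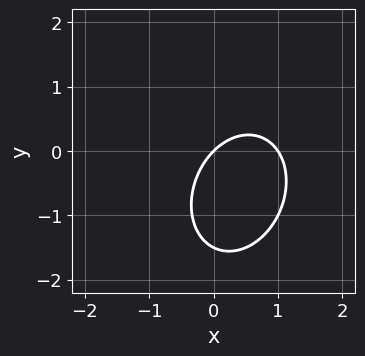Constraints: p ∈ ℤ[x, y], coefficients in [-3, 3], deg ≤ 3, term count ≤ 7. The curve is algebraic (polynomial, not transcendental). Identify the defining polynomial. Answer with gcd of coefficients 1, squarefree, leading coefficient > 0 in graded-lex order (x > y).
3*x^2 - x*y + 2*y^2 - 3*x + 3*y

1. The degree is 2 — a generic line meets the curve in up to 2 points.
2. From the visible intercepts: among the integer gridlines, it crosses the x-axis at x ∈ {0, 1}; it meets the y-axis at y = 0 (among the integer gridlines).
3. Matching integer coefficients to the picture gives p.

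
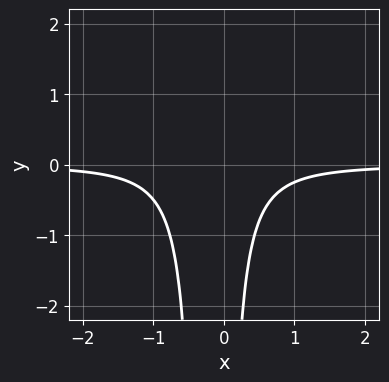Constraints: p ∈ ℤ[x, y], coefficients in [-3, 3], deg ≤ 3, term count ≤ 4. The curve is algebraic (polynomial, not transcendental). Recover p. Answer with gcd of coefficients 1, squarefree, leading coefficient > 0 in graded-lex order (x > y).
First, deg p = 3. The shape is more complex than any degree-2 curve.
Next, from the visible intercepts: the curve avoids every integer x-axis point in the box; no y-intercept at any integer in the box.
Finally, solving for integer coefficients yields p as stated.

3*x^2*y + x*y + 1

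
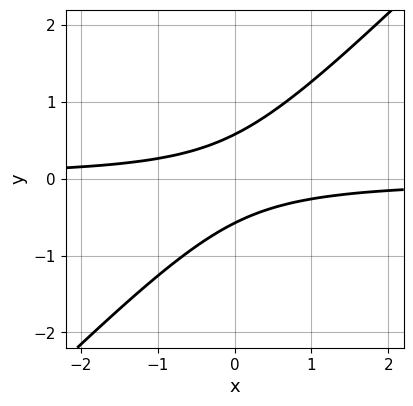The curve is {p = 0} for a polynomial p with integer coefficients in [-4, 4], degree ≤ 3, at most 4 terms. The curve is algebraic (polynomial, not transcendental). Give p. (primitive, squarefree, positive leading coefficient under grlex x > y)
First, degree: no degree-1 curve has this shape, so deg p = 2.
Next, against the integer gridlines: no x-intercept at any integer in the box.
Finally, together with the visible shape, these determine p as stated.

3*x*y - 3*y^2 + 1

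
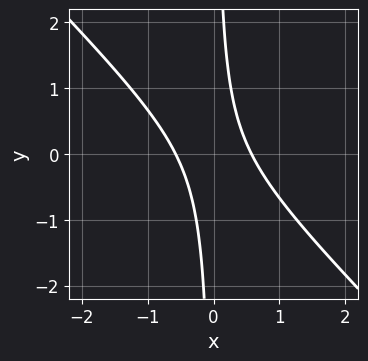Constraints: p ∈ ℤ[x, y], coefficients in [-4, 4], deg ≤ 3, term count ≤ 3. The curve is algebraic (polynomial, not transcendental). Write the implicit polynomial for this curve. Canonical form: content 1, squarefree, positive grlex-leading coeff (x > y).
1. The degree is 2 — the shape is more complex than any degree-1 curve.
2. Checking where it meets the axes: no y-intercept at any integer in the box.
3. Assembling these constraints gives the stated polynomial.

3*x^2 + 3*x*y - 1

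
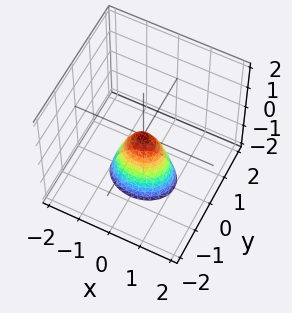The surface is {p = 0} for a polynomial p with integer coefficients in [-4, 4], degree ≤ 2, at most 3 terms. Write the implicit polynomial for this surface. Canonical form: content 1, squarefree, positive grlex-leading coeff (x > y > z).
2*x^2 + 3*y^2 + z

First, deg p = 2. A paraboloid; a quadric.
Next, symmetries: it's symmetric under y → −y, forcing even powers of y; mirror symmetry x ↦ −x ⇒ only even powers of x.
Next, checking where it meets the axes: it meets the y-axis at y = 0 (among the integer gridlines); it crosses the z-axis at the gridline z = 0.
Finally, the integer polynomial consistent with all of this is the stated p.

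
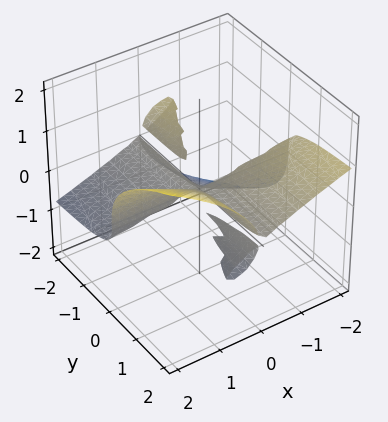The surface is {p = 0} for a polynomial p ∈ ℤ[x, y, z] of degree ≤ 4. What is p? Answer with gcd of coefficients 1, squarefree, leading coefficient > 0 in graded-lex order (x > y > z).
(a) There are 3 components.
(b) Degree: the shape is more complex than any degree-2 surface, so deg p = 3.
(c) Observable constraints: it crosses the z-axis at the gridline z = 0; the visible y-axis segment lies entirely on the surface.
(d) Fitting integer coefficients to these (and the overall shape) gives p.

x^2*y + 2*x*y*z - 3*z^3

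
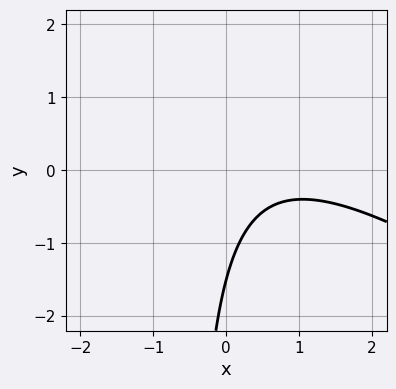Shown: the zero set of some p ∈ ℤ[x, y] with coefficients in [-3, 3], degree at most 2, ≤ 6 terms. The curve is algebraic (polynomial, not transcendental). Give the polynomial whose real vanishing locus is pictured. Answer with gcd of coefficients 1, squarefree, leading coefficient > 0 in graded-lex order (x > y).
1. deg p = 2. The shape is more complex than any degree-1 curve.
2. Against the integer gridlines: the curve avoids every integer x-axis point in the box.
3. Matching integer coefficients to the picture gives p.

2*x^2 + 3*x*y - 3*x + 2*y + 3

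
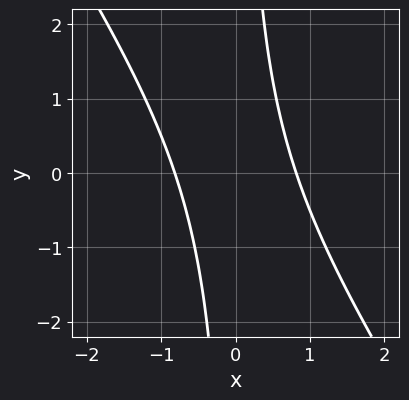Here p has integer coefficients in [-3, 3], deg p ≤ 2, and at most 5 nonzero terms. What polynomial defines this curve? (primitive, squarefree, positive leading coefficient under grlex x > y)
1. The degree is 2 — a generic line meets the curve in up to 2 points.
2. Observable constraints: the curve avoids every integer y-axis point in the box.
3. Fitting integer coefficients to these (and the overall shape) gives p.

3*x^2 + 2*x*y - 2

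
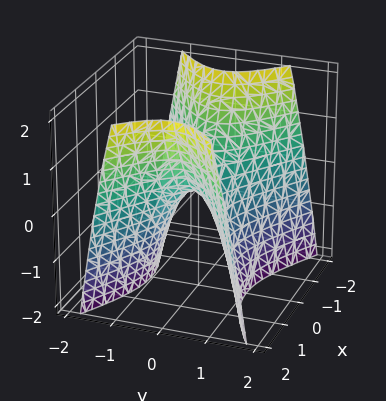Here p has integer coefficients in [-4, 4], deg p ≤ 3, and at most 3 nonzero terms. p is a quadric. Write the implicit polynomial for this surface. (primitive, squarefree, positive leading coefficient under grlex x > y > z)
x^2 - 2*y^2 - z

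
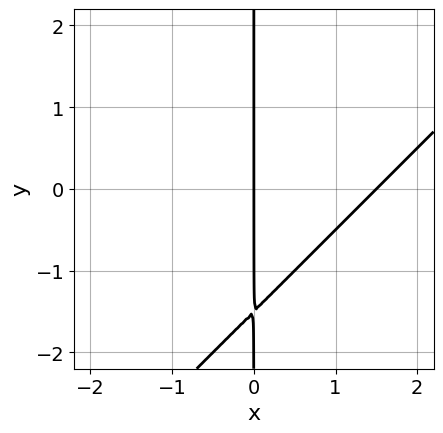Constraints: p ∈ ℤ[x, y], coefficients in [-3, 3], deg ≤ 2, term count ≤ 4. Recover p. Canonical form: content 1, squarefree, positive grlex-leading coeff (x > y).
2*x^2 - 2*x*y - 3*x

The degree is 2 — the shape is more complex than any degree-1 curve.
Reading off the gridlines: every point of the y-axis in the box is on the curve; one x-axis crossing is at x = 0.
Together with the visible shape, these determine p as stated.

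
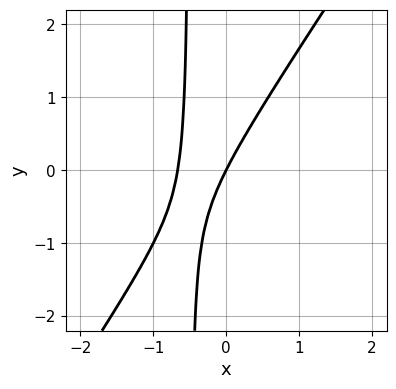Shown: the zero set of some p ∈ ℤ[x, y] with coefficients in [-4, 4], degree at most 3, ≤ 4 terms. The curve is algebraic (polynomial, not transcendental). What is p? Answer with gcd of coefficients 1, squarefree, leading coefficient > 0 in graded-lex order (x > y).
1. The degree is 2 — the shape is more complex than any degree-1 curve.
2. Observable constraints: it crosses the x-axis at the gridline x = 0; one y-axis crossing is at y = 0.
3. Fitting integer coefficients to these (and the overall shape) gives p.

3*x^2 - 2*x*y + 2*x - y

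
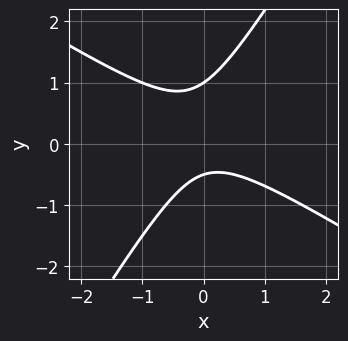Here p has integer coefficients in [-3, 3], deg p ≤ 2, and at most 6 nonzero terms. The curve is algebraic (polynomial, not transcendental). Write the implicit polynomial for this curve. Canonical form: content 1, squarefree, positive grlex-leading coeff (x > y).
1. The degree is 2 — no degree-1 curve has this shape.
2. Against the integer gridlines: the curve avoids every integer x-axis point in the box; it meets the y-axis at y = 1 (among the integer gridlines).
3. Assembling these constraints gives the stated polynomial.

2*x^2 + 2*x*y - 2*y^2 + y + 1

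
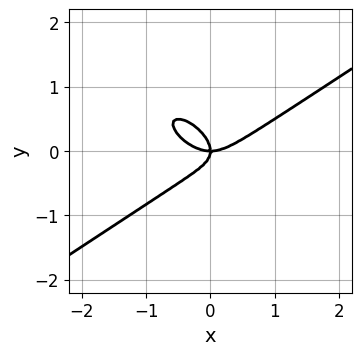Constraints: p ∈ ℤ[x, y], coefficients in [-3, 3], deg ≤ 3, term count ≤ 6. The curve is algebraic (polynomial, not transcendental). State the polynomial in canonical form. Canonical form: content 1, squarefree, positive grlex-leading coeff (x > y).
x^3 - x*y^2 - 2*y^3 - x*y

First, degree: no degree-2 curve has this shape, so deg p = 3.
Then, reading off the gridlines: one y-axis crossing is at y = 0; one x-axis crossing is at x = 0.
Finally, together with the visible shape, these determine p as stated.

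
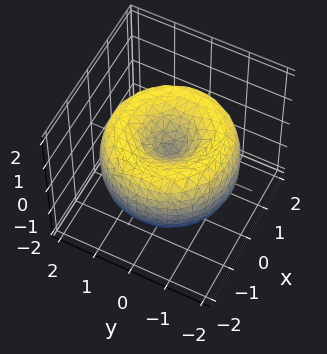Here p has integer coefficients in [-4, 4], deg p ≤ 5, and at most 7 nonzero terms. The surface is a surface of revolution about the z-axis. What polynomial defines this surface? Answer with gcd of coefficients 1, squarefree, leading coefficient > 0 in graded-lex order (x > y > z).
x^4 + 2*x^2*y^2 + y^4 - 3*x^2 - 3*y^2 + 2*z^2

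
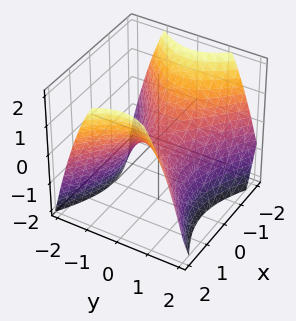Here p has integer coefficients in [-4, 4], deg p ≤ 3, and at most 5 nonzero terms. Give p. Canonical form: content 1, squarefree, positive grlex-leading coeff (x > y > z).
2*x^2 - 3*y^2 - 3*z

(a) deg p = 2. A hyperbolic paraboloid; a quadric.
(b) Symmetries: the x ↦ −x reflection is a symmetry, so x appears only in even powers; it's symmetric under y → −y, forcing even powers of y.
(c) Checking where it meets the axes: one x-axis crossing is at x = 0; it meets the z-axis at z = 0 (among the integer gridlines); it meets the y-axis at y = 0 (among the integer gridlines).
(d) Together with the visible shape, these determine p as stated.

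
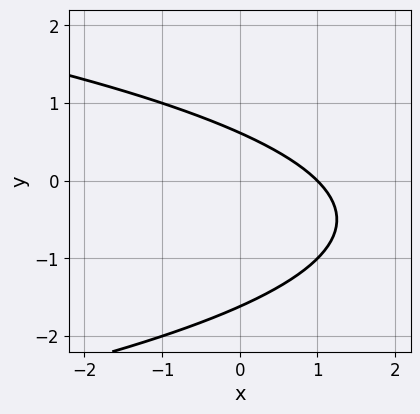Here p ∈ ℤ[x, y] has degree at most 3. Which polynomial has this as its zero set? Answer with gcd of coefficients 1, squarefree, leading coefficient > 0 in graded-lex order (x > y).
y^2 + x + y - 1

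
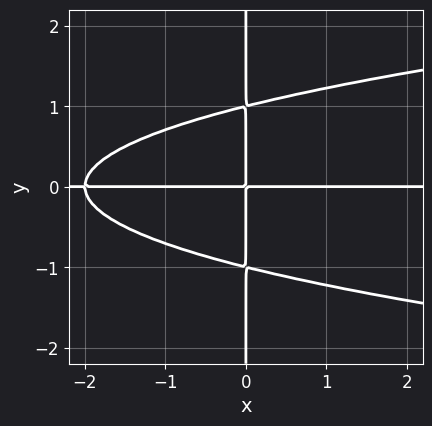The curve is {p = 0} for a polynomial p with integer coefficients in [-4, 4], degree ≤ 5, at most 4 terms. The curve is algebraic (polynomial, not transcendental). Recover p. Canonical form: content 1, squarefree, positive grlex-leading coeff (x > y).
2*x*y^3 - x^2*y - 2*x*y

The degree is 4 — a generic line meets the curve in up to 4 points.
Observable constraints: every point of the y-axis in the box is on the curve; the visible x-axis segment lies entirely on the curve.
Fitting integer coefficients to these (and the overall shape) gives p.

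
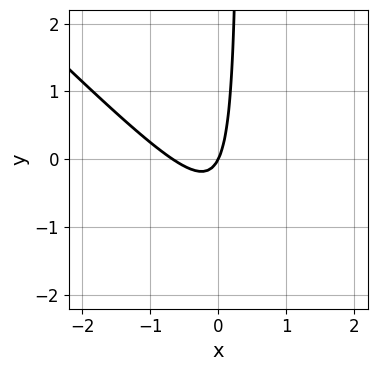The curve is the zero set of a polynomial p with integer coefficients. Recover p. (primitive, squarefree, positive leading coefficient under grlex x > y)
(a) The degree is 2 — no degree-1 curve has this shape.
(b) From the axis intercepts and sections: it crosses the y-axis at the gridline y = 0; one x-axis crossing is at x = 0.
(c) Solving for integer coefficients yields p as stated.

3*x^2 + 3*x*y + 2*x - y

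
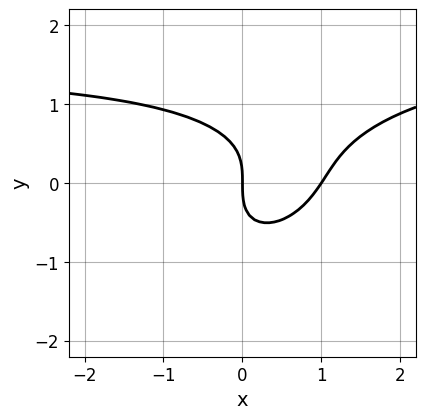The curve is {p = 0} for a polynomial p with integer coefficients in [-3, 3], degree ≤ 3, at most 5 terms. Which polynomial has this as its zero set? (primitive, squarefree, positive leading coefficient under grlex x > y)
(a) The degree is 3 — the shape is more complex than any degree-2 curve.
(b) From the visible intercepts: the x-axis gridline crossings are at x ∈ {0, 1}; it meets the y-axis at y = 0 (among the integer gridlines).
(c) The integer polynomial consistent with all of this is the stated p.

2*x^2*y - 2*x*y^2 + 3*y^3 - 3*x^2 + 3*x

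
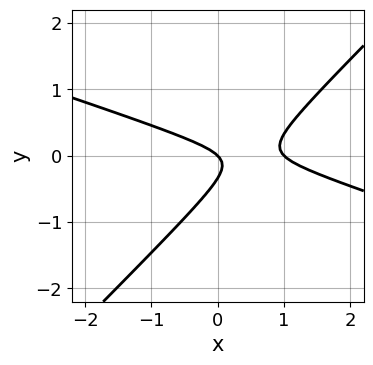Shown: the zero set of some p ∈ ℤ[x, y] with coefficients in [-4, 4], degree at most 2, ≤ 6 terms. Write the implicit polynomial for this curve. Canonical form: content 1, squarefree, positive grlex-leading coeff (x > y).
x^2 + 2*x*y - 3*y^2 - x - y

First, the degree is 2 — no degree-1 curve has this shape.
Next, observable constraints: among the integer gridlines, it crosses the x-axis at x ∈ {0, 1}; it meets the y-axis at y = 0 (among the integer gridlines).
Finally, assembling these constraints gives the stated polynomial.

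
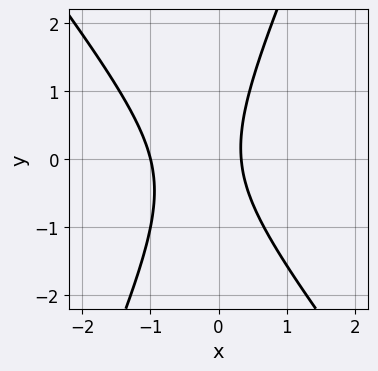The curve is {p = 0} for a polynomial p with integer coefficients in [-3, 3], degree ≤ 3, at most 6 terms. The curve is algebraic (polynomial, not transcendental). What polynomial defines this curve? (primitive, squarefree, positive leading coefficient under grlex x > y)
The degree is 2 — no degree-1 curve has this shape.
From the visible intercepts: it misses every integer gridline on the y-axis; it meets the x-axis at x = -1 (among the integer gridlines).
Fitting integer coefficients to these (and the overall shape) gives p.

3*x^2 + x*y - y^2 + 2*x - 1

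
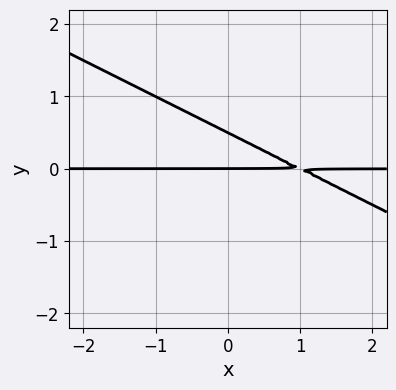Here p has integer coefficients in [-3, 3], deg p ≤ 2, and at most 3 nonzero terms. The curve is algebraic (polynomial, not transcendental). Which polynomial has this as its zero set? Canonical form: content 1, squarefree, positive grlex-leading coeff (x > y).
x*y + 2*y^2 - y

Degree: no degree-1 curve has this shape, so deg p = 2.
Against the integer gridlines: it crosses the y-axis at the gridline y = 0; the visible x-axis segment lies entirely on the curve.
Solving for integer coefficients yields p as stated.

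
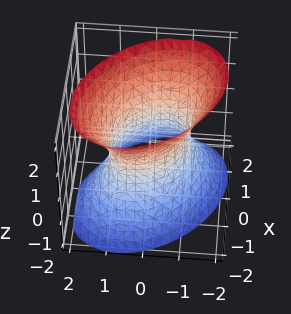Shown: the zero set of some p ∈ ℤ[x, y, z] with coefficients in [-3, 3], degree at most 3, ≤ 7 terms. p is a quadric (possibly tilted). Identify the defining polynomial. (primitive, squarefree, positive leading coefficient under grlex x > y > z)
3*x^2 + 2*x*y + 3*y^2 - 2*z^2 - 3

(a) deg p = 2. The shape is more complex than any degree-1 surface.
(b) From the visible intercepts: among the integer gridlines, it crosses the x-axis at x ∈ {-1, 1}; no z-intercept at any integer in the box; among the integer gridlines, it crosses the y-axis at y ∈ {-1, 1}.
(c) Solving for integer coefficients yields p as stated.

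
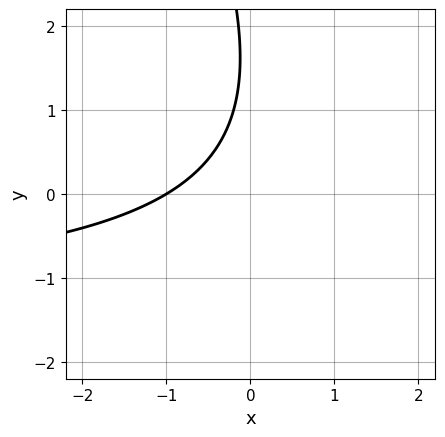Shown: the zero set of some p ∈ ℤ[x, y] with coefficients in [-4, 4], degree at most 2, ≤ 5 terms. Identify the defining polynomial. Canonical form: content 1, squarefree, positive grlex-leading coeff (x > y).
2*x*y + y^2 + 3*x - 3*y + 3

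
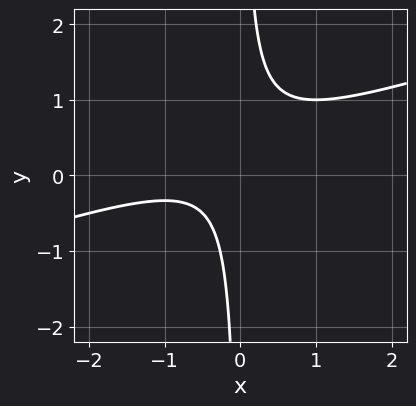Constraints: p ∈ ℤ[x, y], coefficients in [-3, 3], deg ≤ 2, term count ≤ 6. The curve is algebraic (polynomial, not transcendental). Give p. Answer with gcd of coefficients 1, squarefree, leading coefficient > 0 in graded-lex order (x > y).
x^2 - 3*x*y + x + 1

1. The degree is 2 — a generic line meets the curve in up to 2 points.
2. Against the integer gridlines: it misses every integer gridline on the x-axis; the curve avoids every integer y-axis point in the box.
3. Assembling these constraints gives the stated polynomial.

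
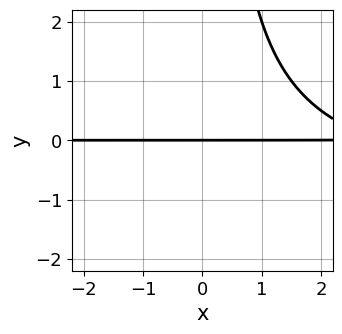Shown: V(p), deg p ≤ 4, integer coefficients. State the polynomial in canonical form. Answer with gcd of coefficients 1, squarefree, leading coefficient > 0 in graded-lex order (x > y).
First, deg p = 3. No degree-2 curve has this shape.
Then, observable constraints: it meets the y-axis at y = 0 (among the integer gridlines); the visible x-axis segment lies entirely on the curve.
Finally, solving for integer coefficients yields p as stated.

x*y^2 + x*y - 3*y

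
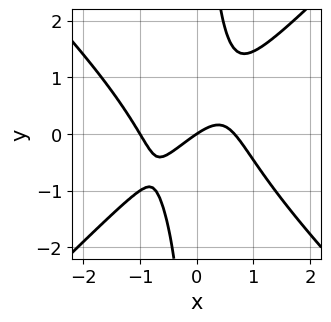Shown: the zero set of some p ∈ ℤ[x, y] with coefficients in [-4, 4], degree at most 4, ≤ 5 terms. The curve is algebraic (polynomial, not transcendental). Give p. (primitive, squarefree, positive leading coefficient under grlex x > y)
3*x^3 - 3*x*y^2 + x^2 - 2*x + 3*y

deg p = 3. A generic line meets the curve in up to 3 points.
From the axis intercepts and sections: the x-axis gridline crossings are at x ∈ {-1, 0}; it meets the y-axis at y = 0 (among the integer gridlines).
Putting this together gives p.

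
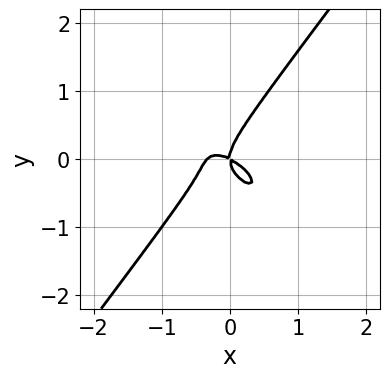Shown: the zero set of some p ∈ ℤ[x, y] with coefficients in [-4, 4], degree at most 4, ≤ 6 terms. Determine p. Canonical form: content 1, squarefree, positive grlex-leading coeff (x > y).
3*x^3 + 3*x^2*y - 3*y^3 + x^2 + 2*x*y

The degree is 3 — a generic line meets the curve in up to 3 points.
From the axis intercepts and sections: it crosses the x-axis at the gridline x = 0; it crosses the y-axis at the gridline y = 0.
Assembling these constraints gives the stated polynomial.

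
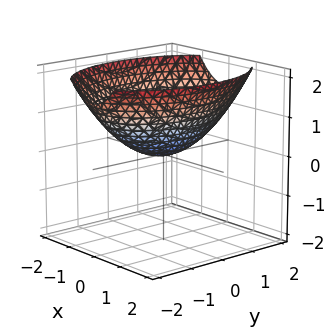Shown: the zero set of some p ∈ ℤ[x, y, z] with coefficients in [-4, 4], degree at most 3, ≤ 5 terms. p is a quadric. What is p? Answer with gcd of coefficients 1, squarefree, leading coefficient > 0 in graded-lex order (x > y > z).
2*x^2 + y^2 - 3*z

1. deg p = 2. A paraboloid; a quadric.
2. Symmetries: it's symmetric under x → −x, forcing even powers of x; it's symmetric under y → −y, forcing even powers of y.
3. From the axis intercepts and sections: one y-axis crossing is at y = 0; it crosses the x-axis at the gridline x = 0; it meets the z-axis at z = 0 (among the integer gridlines).
4. The integer polynomial consistent with all of this is the stated p.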